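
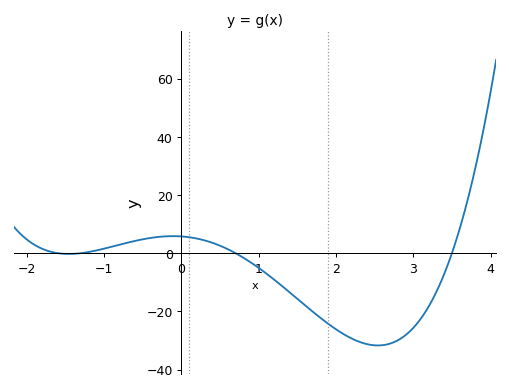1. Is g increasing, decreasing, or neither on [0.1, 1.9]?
decreasing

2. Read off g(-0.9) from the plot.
2.23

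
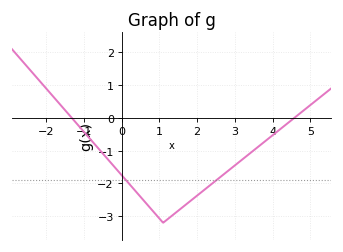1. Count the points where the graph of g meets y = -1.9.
2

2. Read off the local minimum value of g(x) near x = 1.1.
-3.2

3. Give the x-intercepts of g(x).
-1.32, 4.57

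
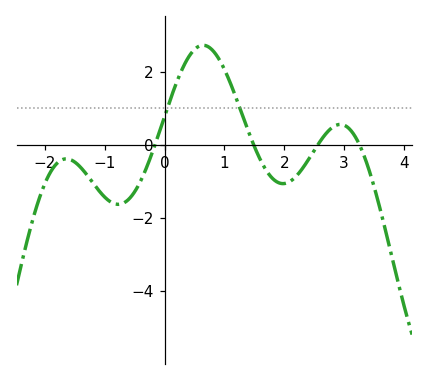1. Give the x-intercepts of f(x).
-0.159, 1.49, 2.56, 3.26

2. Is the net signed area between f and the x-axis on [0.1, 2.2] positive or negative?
positive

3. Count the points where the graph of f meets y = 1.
2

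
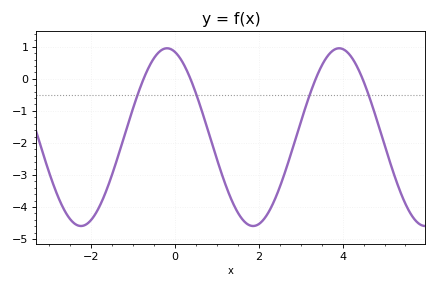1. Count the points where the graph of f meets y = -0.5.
4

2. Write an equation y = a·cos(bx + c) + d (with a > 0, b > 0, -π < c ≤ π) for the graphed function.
y = 2.77cos(1.5x + 0.29) - 1.82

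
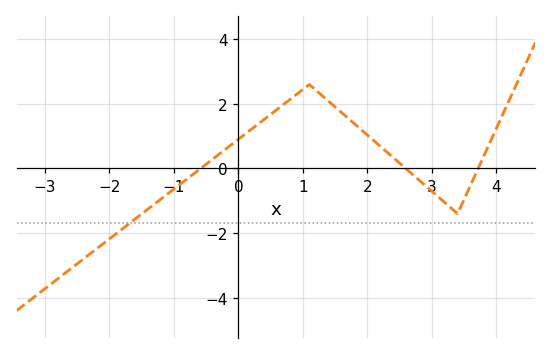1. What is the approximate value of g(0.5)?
1.67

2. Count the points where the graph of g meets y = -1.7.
1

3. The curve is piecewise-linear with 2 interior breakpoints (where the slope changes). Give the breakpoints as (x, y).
(1.1, 2.6); (3.4, -1.4)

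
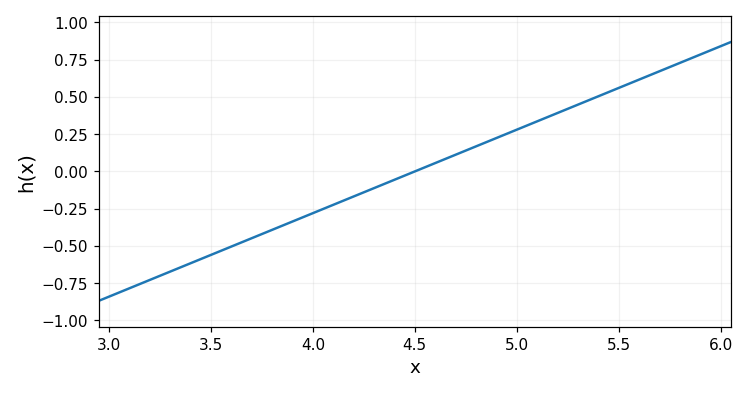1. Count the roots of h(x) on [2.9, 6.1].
1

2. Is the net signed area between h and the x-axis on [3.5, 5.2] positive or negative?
negative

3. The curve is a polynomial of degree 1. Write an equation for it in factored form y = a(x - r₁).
y = 0.56(x - 4.5)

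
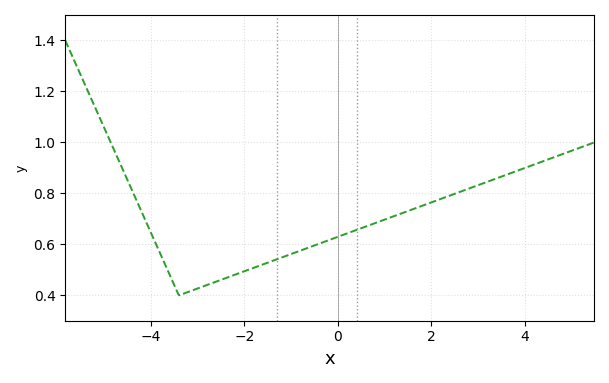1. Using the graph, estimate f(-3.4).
0.4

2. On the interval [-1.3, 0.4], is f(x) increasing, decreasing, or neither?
increasing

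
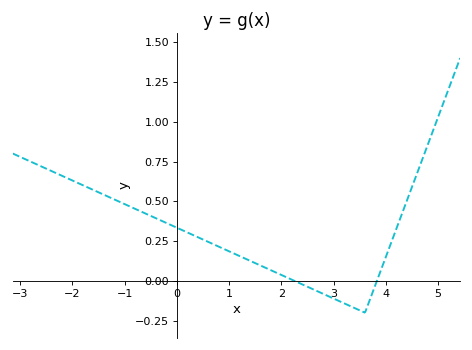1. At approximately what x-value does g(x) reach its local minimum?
3.6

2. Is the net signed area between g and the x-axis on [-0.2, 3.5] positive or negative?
positive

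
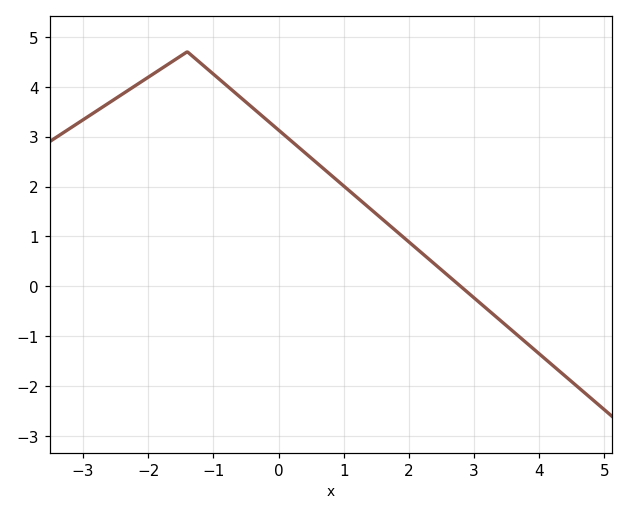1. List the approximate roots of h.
2.8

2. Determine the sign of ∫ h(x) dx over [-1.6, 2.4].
positive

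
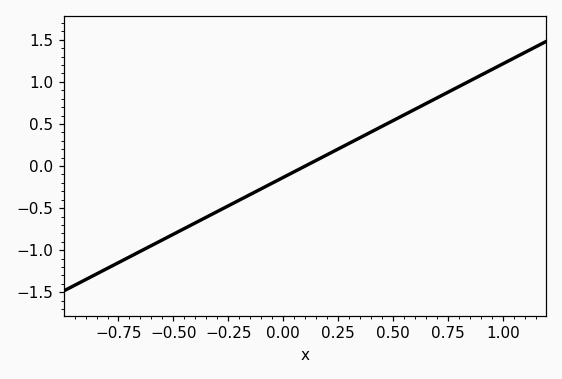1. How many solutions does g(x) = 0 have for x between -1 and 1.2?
1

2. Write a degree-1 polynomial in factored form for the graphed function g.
y = 1.35(x - 0.1)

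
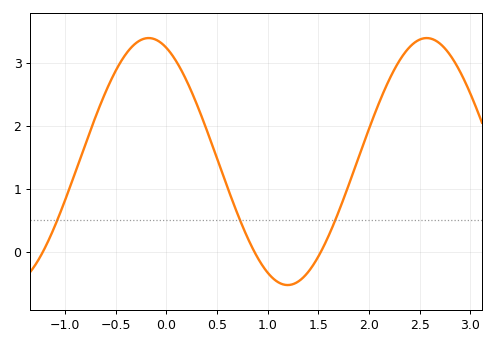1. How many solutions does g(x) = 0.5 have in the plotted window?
3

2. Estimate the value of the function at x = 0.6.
1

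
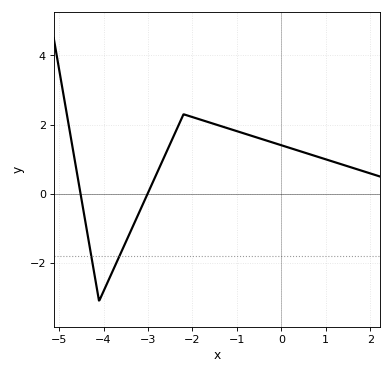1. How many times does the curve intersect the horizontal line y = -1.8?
2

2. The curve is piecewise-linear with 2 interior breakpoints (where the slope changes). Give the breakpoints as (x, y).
(-4.1, -3.1); (-2.2, 2.3)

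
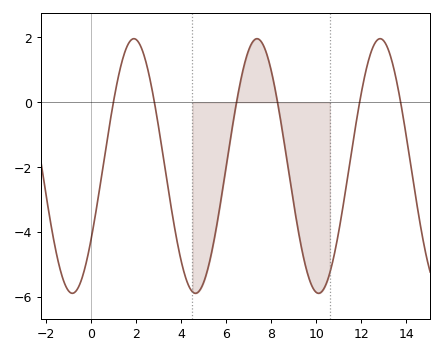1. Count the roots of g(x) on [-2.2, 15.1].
6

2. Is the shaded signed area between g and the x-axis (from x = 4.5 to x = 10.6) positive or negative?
negative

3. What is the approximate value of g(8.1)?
0.651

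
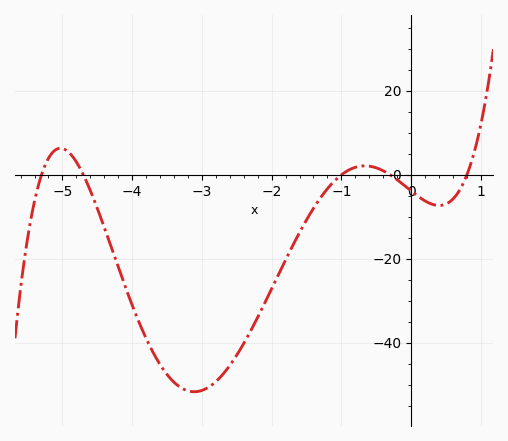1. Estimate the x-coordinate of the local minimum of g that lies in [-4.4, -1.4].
-3.11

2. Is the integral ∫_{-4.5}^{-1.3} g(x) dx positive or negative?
negative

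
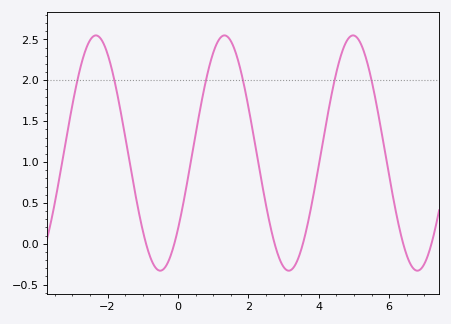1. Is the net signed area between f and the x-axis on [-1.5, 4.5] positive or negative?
positive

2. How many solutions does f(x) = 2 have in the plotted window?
6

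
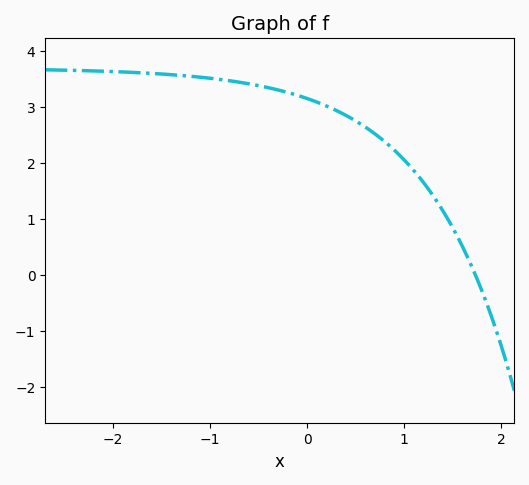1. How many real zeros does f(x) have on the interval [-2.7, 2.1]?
1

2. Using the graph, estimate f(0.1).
3.09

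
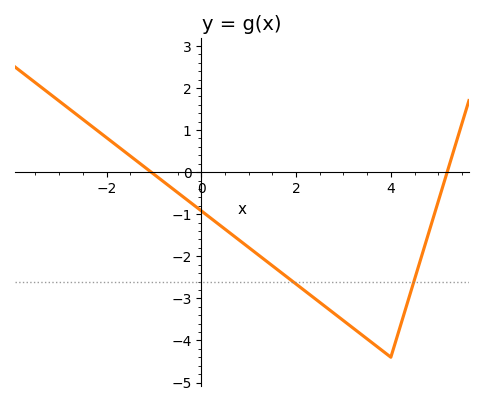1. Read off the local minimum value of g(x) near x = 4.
-4.4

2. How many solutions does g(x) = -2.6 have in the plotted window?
2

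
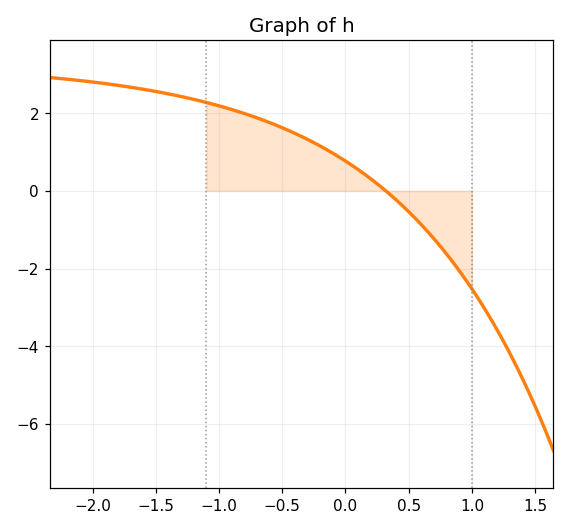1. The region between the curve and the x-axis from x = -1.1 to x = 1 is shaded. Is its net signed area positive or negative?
positive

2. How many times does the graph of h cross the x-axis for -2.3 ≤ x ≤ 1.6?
1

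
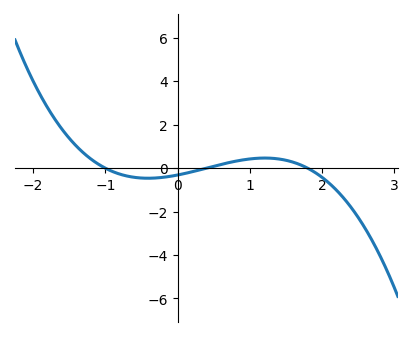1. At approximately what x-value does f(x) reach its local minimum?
-0.4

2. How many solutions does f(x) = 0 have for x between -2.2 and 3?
3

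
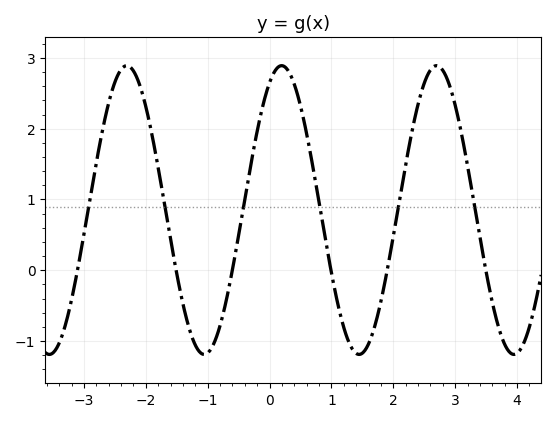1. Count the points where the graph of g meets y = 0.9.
6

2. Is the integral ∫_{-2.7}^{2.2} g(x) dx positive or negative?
positive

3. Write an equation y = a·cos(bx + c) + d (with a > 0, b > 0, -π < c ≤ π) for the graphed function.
y = 2.04cos(2.51x - 0.49) + 0.85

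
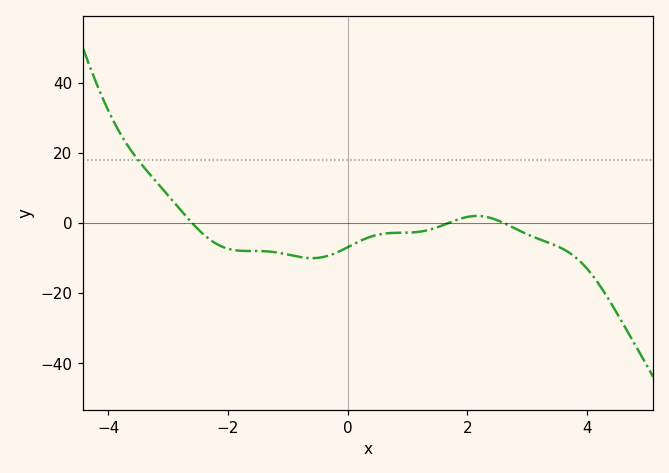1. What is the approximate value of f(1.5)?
-2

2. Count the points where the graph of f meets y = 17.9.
1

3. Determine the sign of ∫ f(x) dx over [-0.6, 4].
negative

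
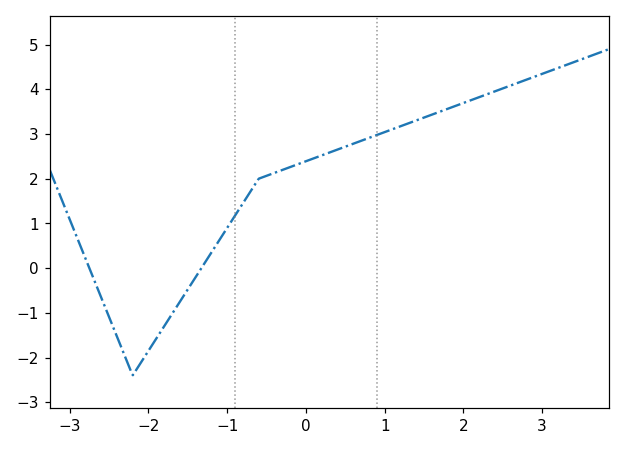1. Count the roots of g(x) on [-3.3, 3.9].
2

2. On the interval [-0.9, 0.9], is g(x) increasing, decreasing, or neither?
increasing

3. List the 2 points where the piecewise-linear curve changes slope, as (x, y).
(-2.2, -2.4); (-0.6, 2)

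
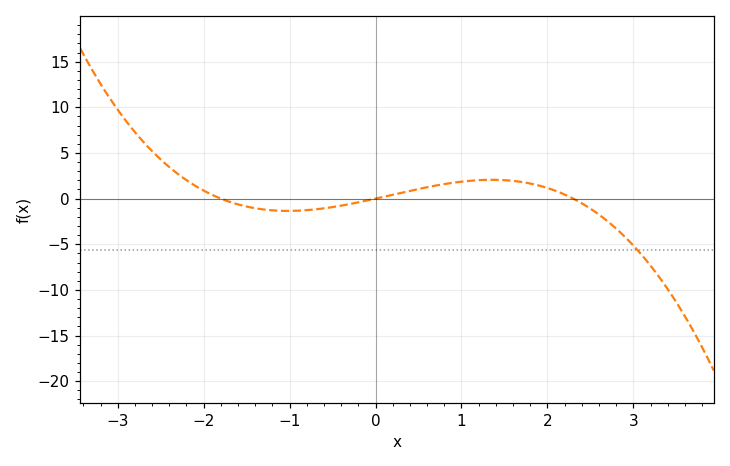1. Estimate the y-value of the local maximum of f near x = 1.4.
2.06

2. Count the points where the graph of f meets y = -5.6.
1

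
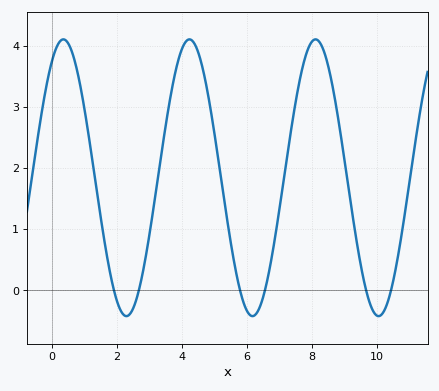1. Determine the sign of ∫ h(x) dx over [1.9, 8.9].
positive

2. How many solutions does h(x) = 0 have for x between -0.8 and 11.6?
6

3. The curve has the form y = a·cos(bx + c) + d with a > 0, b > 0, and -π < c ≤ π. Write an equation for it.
y = 2.26cos(1.62x - 0.58) + 1.84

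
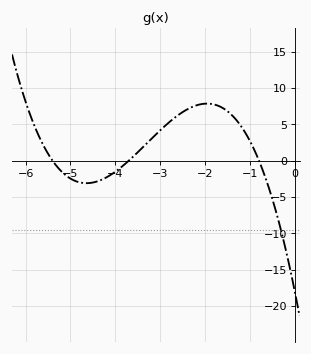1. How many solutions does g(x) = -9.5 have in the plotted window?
1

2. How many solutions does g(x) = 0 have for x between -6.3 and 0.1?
3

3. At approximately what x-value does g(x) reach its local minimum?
-4.64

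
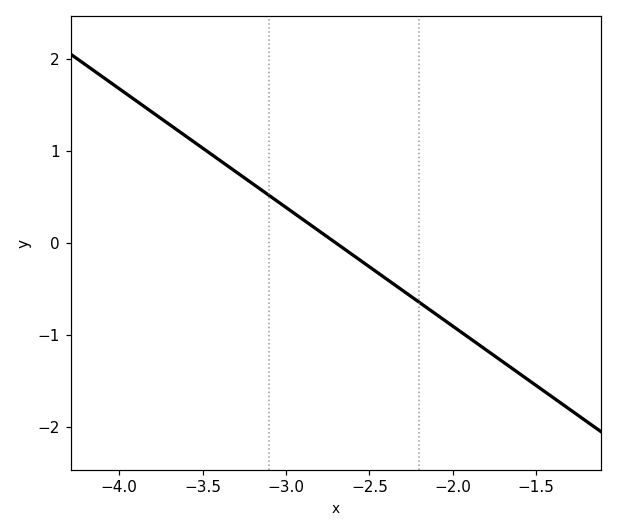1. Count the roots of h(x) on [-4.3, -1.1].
1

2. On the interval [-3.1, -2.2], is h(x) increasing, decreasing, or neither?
decreasing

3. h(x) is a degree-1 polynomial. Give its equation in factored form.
y = -1.29(x + 2.7)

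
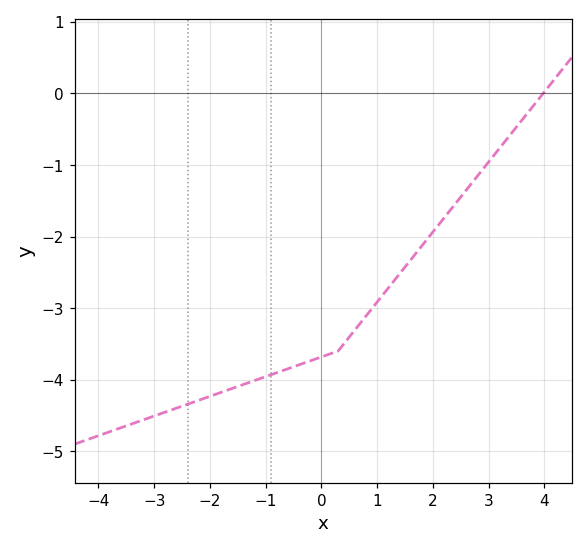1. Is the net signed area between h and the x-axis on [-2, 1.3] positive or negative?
negative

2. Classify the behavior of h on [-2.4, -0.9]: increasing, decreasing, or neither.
increasing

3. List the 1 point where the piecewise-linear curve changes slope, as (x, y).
(0.3, -3.6)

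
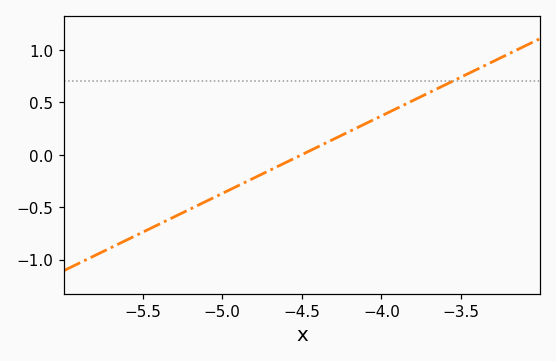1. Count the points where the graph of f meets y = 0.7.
1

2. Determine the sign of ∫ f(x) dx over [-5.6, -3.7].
negative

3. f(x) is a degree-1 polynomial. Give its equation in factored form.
y = 0.74(x + 4.5)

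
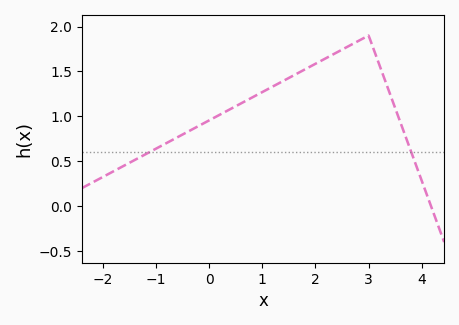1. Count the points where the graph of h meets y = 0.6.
2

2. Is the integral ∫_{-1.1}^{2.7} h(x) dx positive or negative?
positive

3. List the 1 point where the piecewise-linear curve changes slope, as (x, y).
(3, 1.9)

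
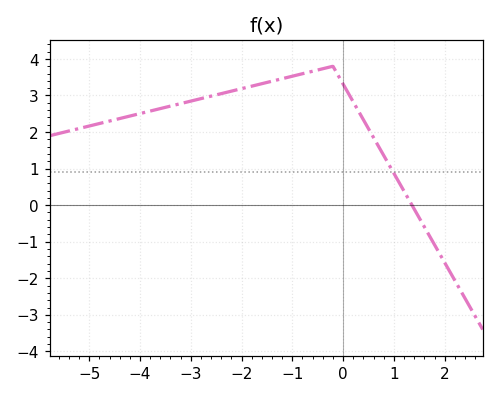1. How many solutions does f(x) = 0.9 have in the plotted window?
1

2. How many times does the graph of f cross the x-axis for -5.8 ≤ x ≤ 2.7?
1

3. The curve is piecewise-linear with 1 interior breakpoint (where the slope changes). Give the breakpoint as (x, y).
(-0.2, 3.8)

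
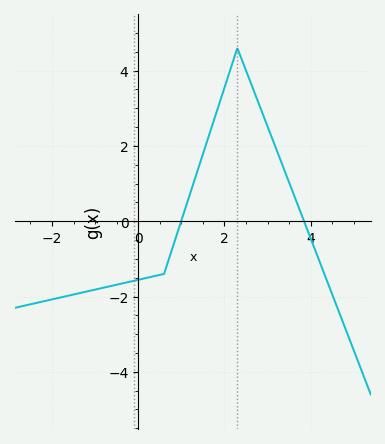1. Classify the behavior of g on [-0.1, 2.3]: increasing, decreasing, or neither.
increasing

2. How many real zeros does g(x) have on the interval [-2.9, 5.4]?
2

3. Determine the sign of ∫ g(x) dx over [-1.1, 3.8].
positive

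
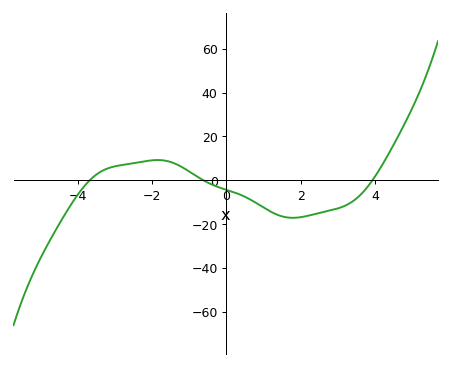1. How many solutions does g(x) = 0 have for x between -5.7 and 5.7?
3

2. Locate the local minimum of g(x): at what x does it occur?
1.78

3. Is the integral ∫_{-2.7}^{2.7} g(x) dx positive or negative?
negative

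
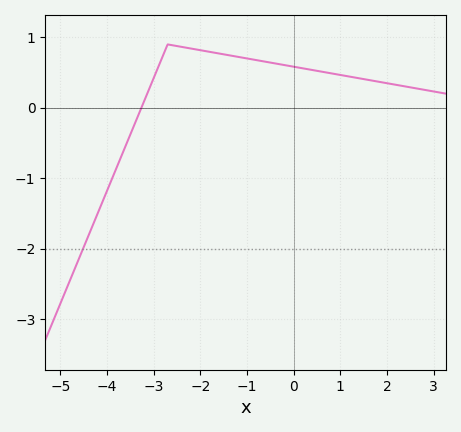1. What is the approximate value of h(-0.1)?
0.6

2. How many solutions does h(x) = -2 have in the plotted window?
1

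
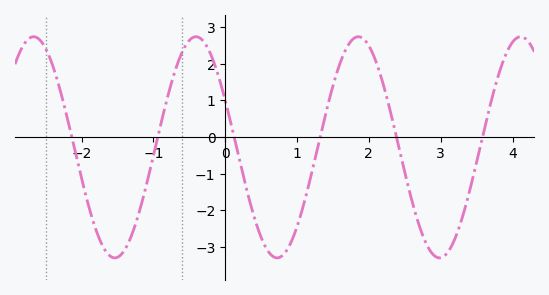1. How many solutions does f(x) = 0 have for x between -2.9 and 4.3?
6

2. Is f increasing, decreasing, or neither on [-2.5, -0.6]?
neither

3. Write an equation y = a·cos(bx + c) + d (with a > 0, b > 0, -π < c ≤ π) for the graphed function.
y = 3.02cos(2.78x + 1.13) - 0.28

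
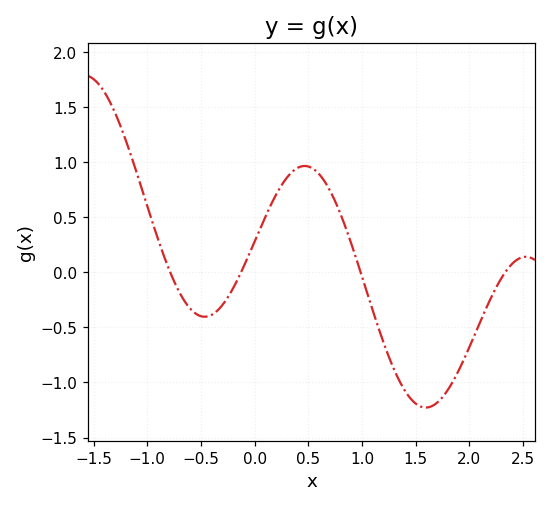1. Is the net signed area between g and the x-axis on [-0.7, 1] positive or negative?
positive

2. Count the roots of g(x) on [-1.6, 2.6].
4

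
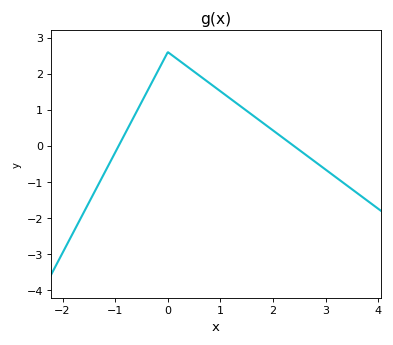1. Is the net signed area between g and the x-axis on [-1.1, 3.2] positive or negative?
positive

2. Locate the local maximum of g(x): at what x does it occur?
0.001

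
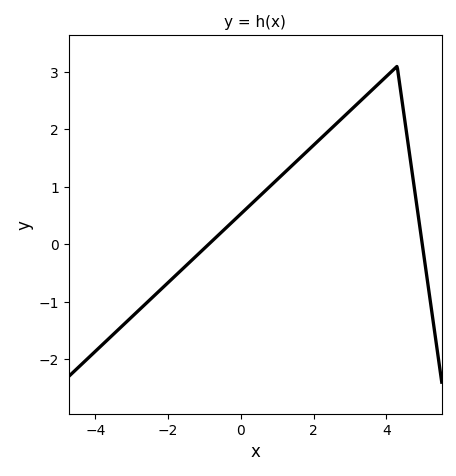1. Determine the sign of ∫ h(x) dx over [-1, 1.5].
positive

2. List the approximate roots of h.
-0.8, 5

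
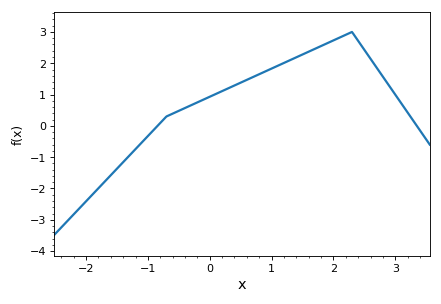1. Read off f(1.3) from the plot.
2.1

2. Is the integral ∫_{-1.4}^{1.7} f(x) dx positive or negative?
positive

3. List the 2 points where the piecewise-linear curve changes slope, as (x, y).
(-0.7, 0.3); (2.3, 3)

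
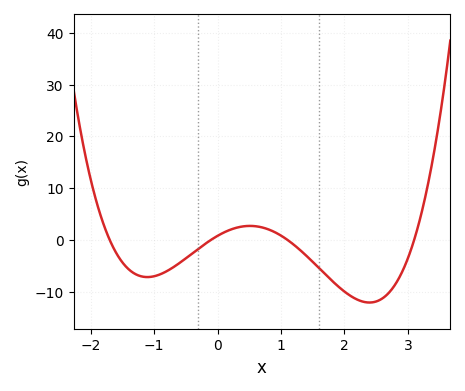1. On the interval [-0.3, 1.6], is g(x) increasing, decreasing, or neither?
neither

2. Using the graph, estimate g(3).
-4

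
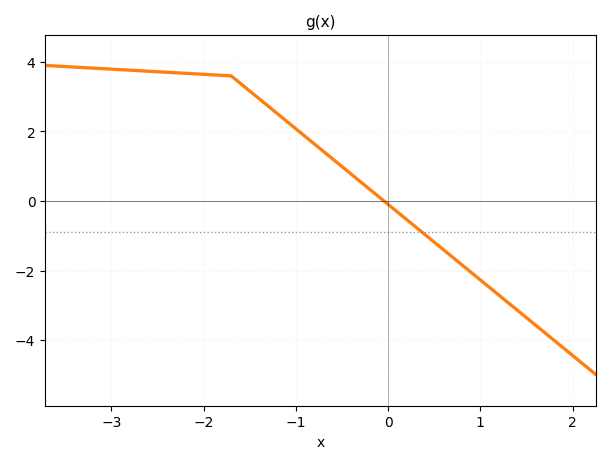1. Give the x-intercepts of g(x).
0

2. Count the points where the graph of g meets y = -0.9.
1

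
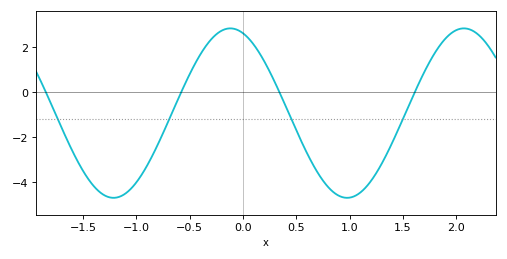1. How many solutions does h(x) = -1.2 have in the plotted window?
4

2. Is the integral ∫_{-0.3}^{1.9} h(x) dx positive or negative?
negative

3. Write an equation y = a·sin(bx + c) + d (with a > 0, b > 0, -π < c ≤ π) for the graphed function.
y = 3.77sin(2.87x + 1.91) - 0.92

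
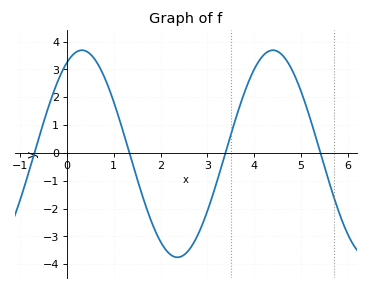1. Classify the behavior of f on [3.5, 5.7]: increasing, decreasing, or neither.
neither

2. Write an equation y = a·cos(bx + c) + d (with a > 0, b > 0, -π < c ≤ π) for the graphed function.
y = 3.72cos(1.54x - 0.492) - 0.03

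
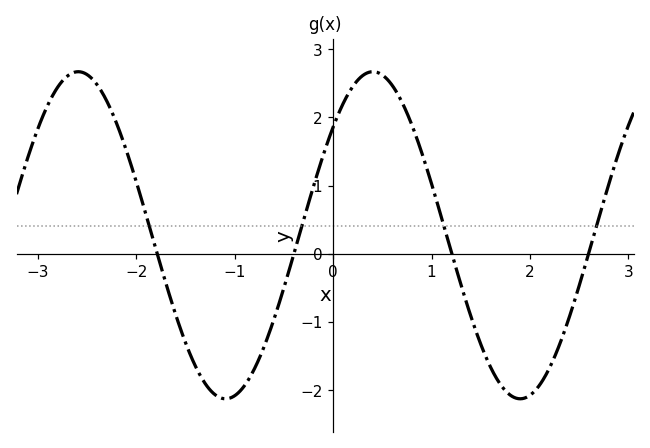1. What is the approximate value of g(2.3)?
-1.3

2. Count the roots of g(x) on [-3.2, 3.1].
4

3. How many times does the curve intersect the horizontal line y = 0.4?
4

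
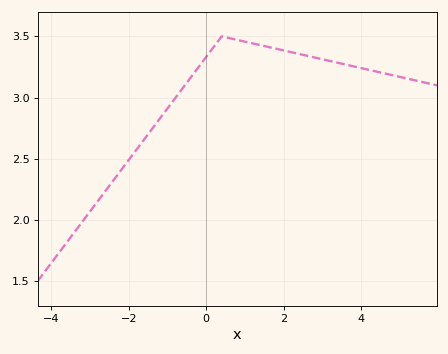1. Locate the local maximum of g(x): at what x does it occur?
0.4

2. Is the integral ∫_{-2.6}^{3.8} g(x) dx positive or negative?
positive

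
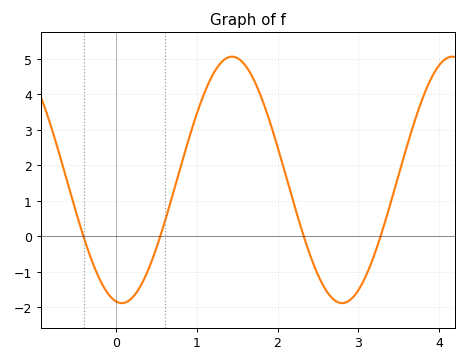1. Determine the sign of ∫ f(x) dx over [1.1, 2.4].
positive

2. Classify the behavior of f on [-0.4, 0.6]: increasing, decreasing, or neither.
neither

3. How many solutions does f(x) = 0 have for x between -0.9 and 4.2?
4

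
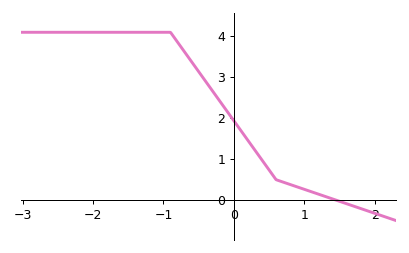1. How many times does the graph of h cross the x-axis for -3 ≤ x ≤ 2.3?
1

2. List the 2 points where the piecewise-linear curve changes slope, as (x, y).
(-0.9, 4.1); (0.6, 0.5)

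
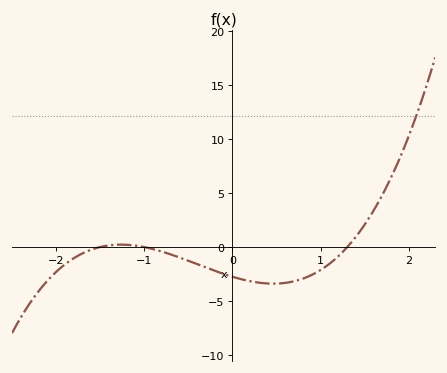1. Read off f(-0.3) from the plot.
-2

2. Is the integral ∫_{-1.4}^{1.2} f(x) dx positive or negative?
negative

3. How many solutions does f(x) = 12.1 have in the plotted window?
1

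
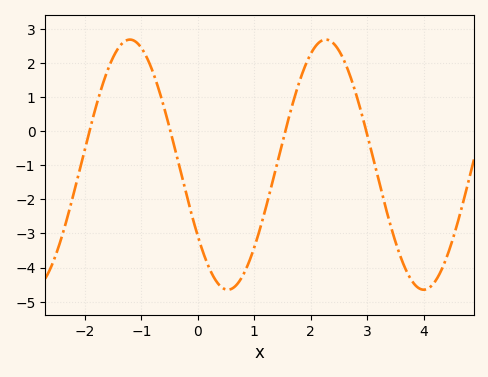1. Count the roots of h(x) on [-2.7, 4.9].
4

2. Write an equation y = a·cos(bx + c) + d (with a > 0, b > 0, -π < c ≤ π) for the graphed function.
y = 3.67cos(1.8x + 2.2) - 0.98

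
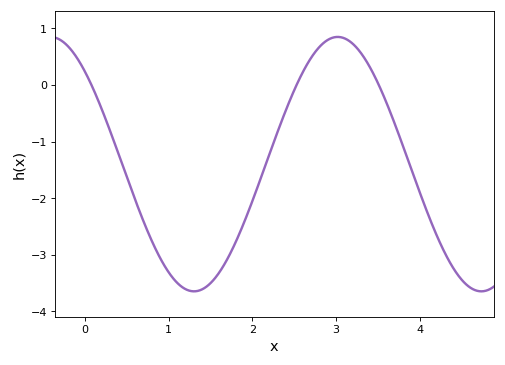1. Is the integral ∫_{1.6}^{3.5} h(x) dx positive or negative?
negative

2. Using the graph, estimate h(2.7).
0.478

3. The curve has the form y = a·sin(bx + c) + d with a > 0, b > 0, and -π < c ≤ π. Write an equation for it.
y = 2.25sin(1.83x + 2.33) - 1.4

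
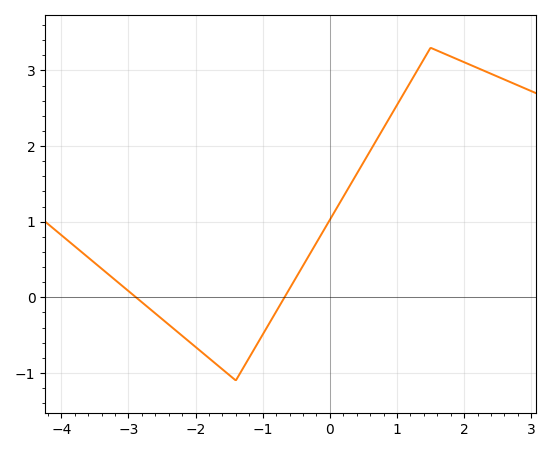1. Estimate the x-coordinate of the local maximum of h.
1.5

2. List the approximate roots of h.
-2.89, -0.675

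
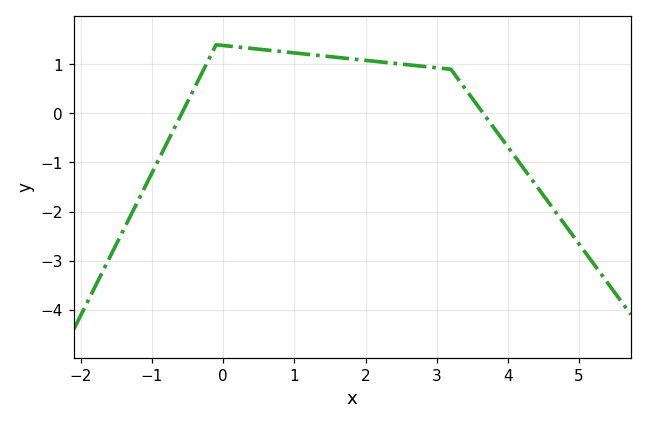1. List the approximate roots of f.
-0.582, 3.65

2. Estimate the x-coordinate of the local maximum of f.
-0.098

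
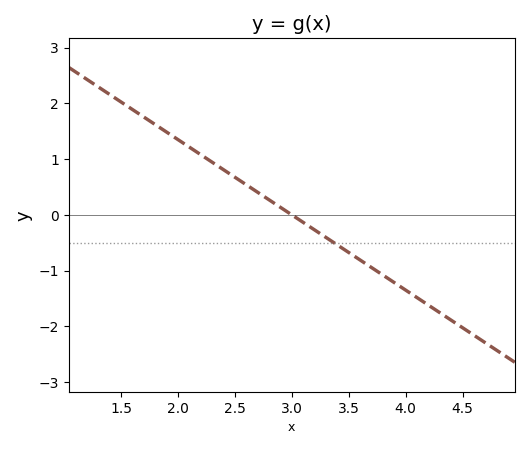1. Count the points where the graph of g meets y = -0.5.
1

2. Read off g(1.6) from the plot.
1.89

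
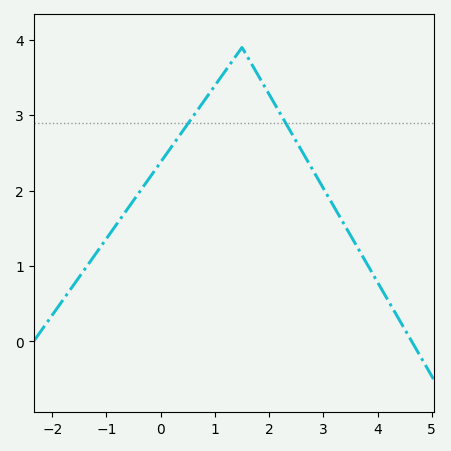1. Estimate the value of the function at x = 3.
2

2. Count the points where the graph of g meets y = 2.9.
2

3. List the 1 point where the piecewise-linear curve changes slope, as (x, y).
(1.5, 3.9)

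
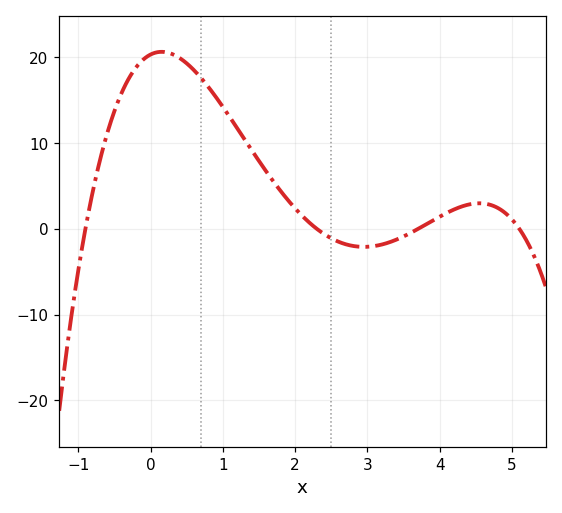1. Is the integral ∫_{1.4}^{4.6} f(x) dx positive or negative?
positive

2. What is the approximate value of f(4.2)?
2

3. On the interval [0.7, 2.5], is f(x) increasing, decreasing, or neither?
decreasing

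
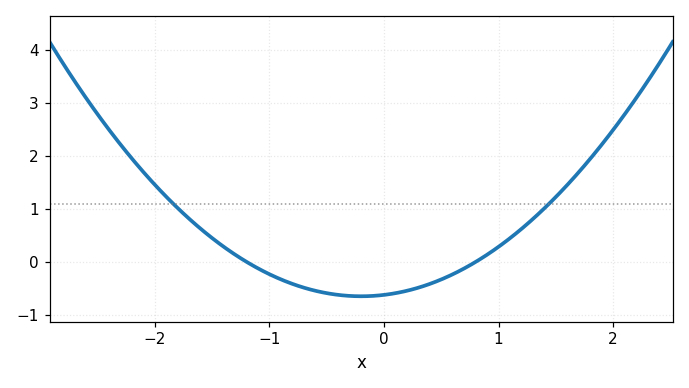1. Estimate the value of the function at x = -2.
1.46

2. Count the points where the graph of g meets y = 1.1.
2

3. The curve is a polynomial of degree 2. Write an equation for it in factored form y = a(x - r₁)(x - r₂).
y = 0.65(x + 1.2)(x - 0.8)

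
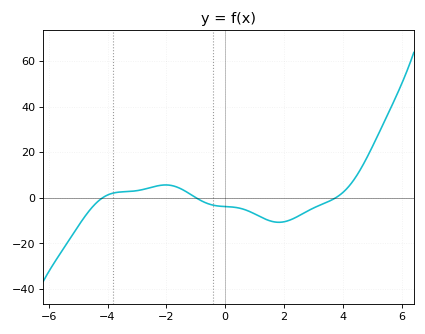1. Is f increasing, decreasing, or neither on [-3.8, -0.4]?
neither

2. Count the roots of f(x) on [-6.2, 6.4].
3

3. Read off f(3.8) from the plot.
0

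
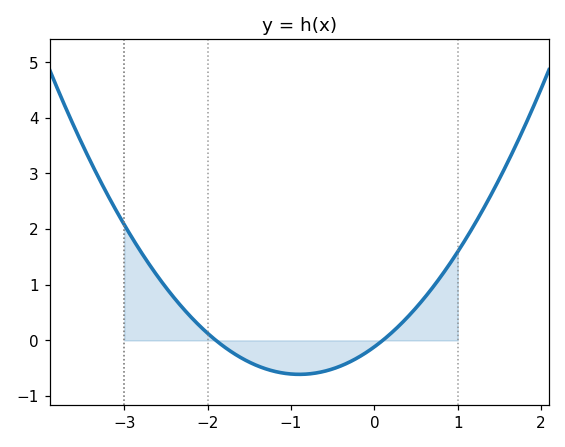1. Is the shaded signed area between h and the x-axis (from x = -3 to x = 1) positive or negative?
positive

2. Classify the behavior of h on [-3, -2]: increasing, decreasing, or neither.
decreasing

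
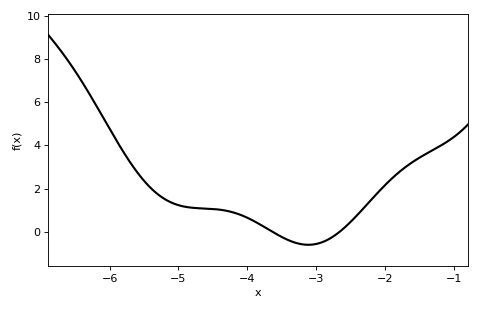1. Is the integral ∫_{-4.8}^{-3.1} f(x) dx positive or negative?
positive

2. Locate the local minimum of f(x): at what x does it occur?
-3.11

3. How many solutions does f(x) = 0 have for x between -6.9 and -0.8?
2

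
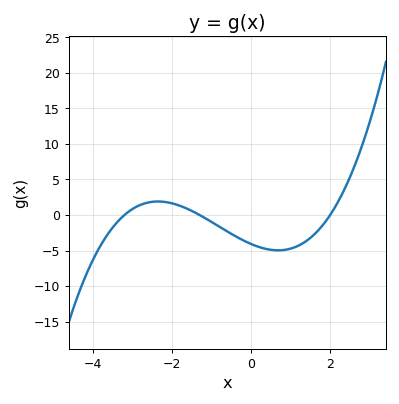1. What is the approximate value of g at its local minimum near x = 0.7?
-5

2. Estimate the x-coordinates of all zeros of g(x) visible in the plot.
-3.2, -1.4, 2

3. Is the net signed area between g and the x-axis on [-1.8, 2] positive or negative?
negative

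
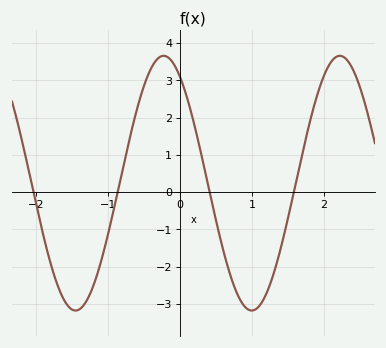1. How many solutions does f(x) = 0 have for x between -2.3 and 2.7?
4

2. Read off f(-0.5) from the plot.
2.84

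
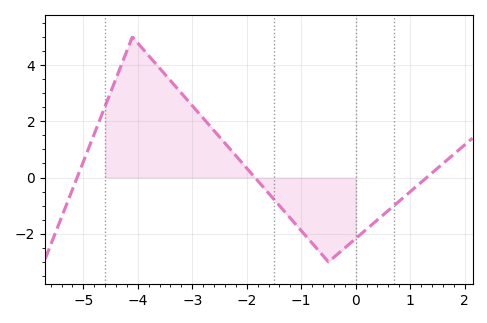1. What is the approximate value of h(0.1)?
-2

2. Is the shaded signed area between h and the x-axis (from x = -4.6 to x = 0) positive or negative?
positive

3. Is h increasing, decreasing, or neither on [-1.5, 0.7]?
neither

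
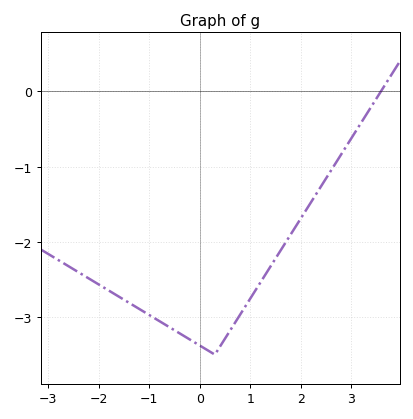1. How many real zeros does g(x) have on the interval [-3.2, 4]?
1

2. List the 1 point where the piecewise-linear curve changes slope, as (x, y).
(0.3, -3.5)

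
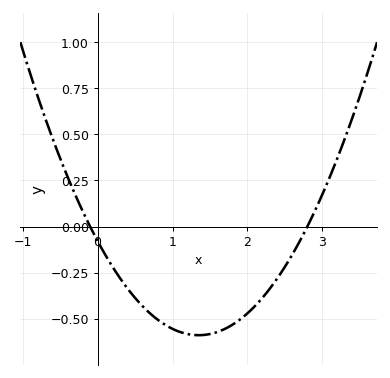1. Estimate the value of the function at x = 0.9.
-0.532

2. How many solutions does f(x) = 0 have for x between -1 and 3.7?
2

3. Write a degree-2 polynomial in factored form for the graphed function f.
y = 0.28(x + 0.1)(x - 2.8)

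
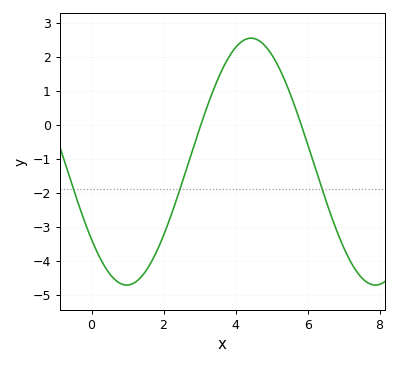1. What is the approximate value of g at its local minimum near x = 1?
-4.7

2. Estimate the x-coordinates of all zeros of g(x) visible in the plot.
3, 5.8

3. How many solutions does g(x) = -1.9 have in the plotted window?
3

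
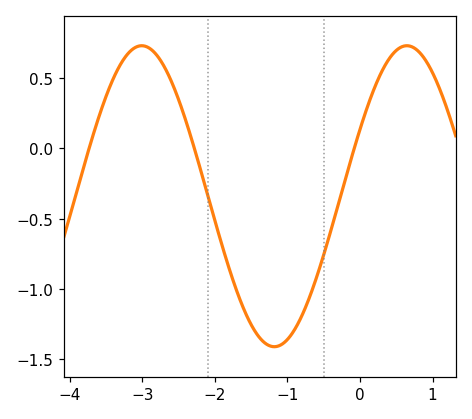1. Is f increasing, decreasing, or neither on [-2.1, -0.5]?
neither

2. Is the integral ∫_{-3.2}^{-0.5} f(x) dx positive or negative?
negative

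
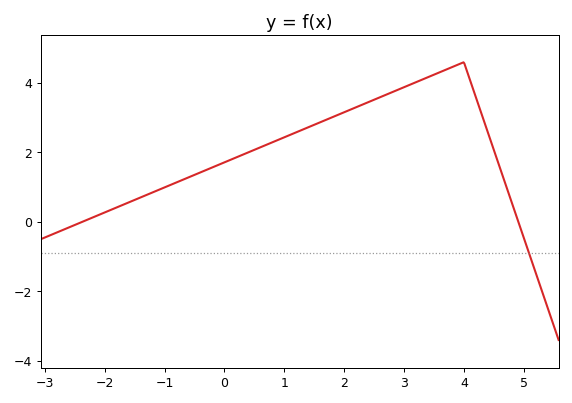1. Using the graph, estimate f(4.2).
3.59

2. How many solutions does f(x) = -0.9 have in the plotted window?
1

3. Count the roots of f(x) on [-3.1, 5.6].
2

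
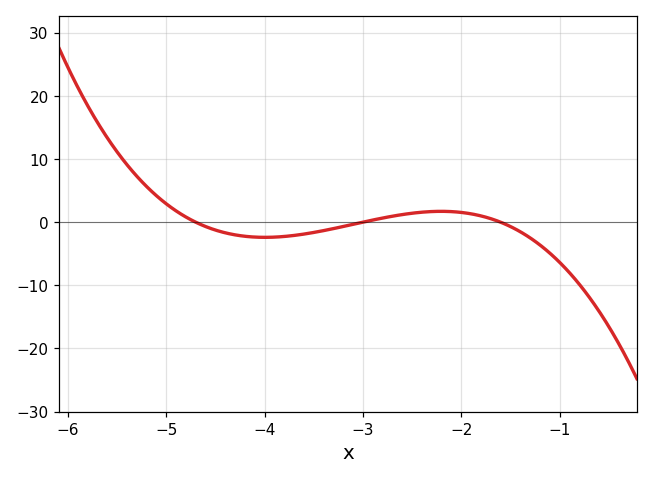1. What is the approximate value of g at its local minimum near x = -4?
-2.4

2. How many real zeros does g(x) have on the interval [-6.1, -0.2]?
3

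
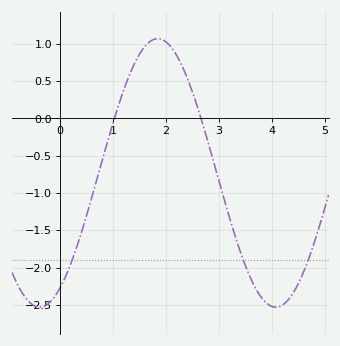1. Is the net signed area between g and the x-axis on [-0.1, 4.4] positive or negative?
negative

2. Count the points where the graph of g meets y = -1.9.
3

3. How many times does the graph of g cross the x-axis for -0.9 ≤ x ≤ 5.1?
2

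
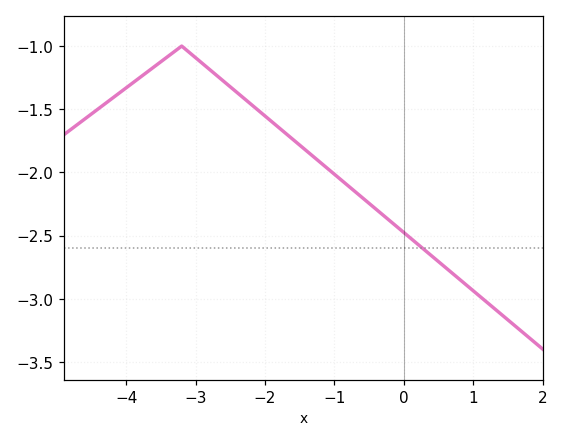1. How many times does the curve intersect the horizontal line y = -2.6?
1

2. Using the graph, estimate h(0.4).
-2.66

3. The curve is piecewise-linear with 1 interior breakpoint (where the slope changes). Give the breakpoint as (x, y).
(-3.2, -1)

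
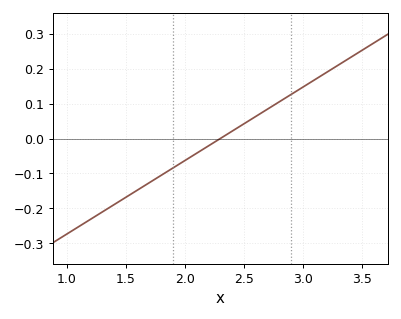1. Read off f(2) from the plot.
-0.063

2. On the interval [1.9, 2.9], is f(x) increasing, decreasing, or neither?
increasing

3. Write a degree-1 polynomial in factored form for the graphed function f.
y = 0.21(x - 2.3)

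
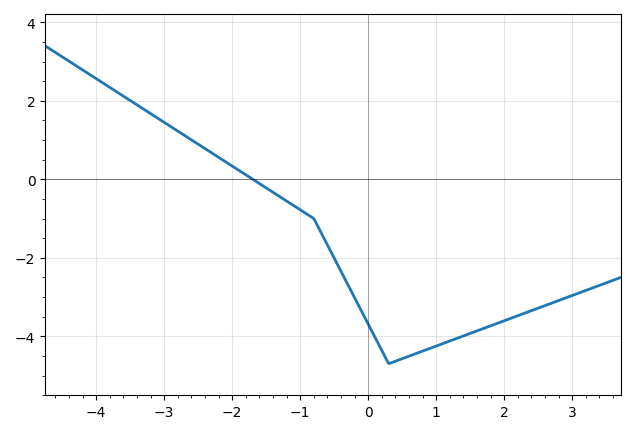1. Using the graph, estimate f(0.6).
-4.51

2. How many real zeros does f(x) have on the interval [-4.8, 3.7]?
1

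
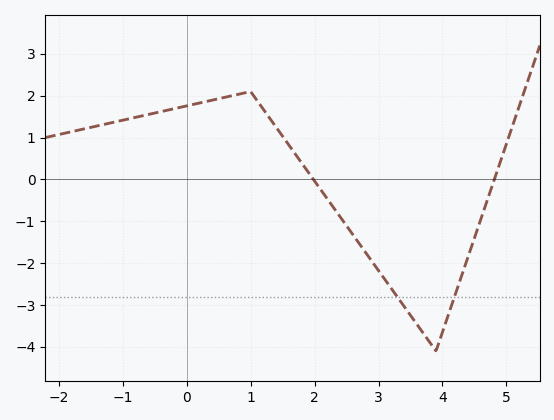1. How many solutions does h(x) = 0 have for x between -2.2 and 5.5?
2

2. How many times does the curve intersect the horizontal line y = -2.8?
2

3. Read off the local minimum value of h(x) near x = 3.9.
-4.1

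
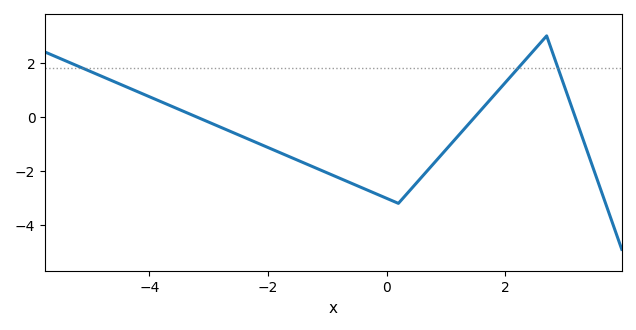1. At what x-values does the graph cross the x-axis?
-3.2, 1.49, 3.18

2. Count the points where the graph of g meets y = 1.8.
3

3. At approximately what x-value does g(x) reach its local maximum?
2.7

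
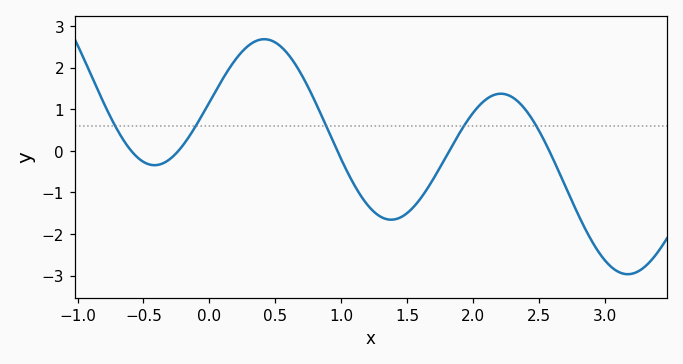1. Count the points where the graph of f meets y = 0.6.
5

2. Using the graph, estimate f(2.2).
1.37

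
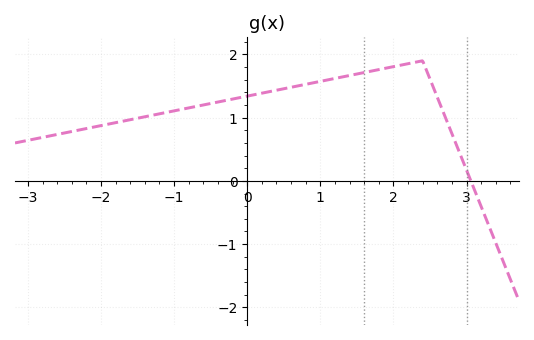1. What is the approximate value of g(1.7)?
1.74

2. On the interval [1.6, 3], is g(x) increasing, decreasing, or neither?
neither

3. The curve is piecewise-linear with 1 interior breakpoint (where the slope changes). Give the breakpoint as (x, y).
(2.4, 1.9)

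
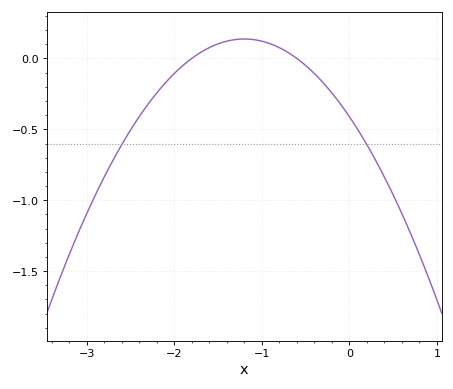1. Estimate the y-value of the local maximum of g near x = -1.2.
0.137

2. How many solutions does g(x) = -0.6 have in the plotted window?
2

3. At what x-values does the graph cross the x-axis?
-1.8, -0.6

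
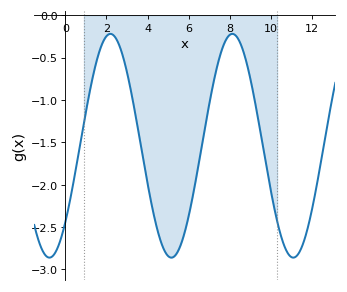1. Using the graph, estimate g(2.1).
-0.226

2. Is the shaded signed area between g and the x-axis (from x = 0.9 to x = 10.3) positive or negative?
negative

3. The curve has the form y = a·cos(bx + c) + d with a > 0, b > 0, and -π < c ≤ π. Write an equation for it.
y = 1.32cos(1.06x - 2.32) - 1.54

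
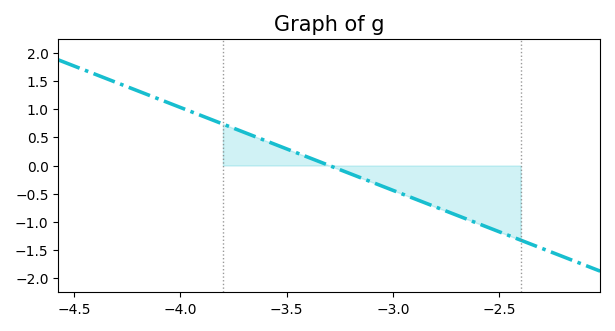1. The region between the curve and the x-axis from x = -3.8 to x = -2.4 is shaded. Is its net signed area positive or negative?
negative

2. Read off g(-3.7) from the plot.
0.588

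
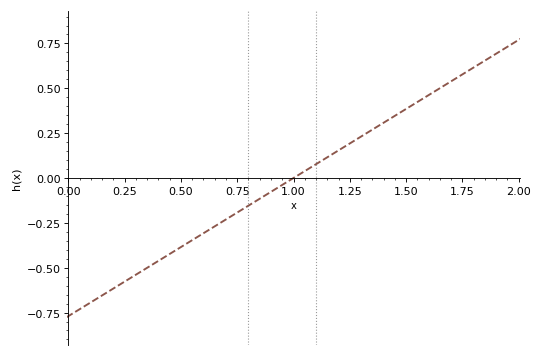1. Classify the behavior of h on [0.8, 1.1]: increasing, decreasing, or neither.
increasing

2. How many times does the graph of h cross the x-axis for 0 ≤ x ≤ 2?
1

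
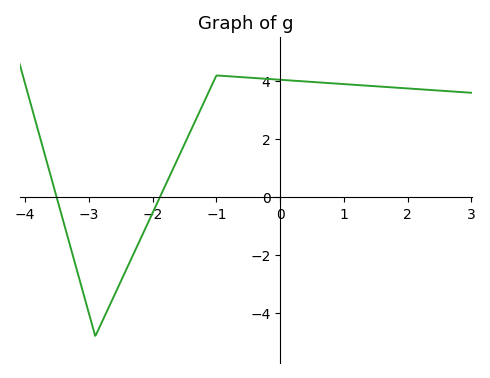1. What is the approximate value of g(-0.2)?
4.08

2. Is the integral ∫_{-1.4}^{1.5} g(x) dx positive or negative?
positive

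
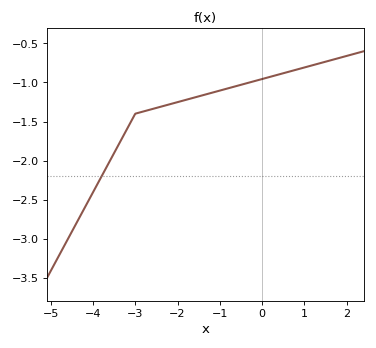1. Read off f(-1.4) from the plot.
-1.15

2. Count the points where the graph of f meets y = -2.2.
1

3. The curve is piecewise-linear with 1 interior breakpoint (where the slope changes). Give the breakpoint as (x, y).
(-3, -1.4)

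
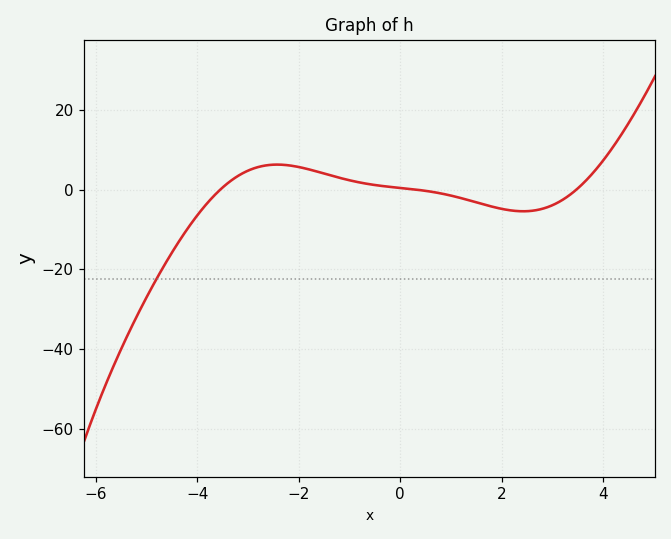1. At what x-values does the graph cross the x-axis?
-3.6, 0.4, 3.4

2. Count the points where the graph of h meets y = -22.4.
1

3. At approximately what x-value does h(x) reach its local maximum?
-2.4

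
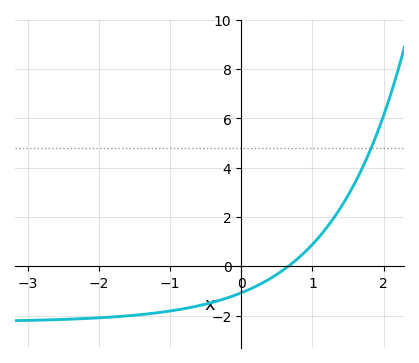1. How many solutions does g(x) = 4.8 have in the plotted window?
1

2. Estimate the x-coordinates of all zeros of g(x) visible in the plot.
0.663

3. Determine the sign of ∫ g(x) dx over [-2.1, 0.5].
negative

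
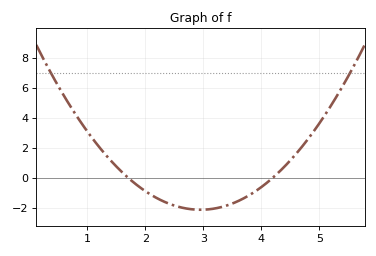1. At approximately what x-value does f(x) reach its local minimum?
2.95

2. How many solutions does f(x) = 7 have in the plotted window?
2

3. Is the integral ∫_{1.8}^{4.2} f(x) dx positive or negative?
negative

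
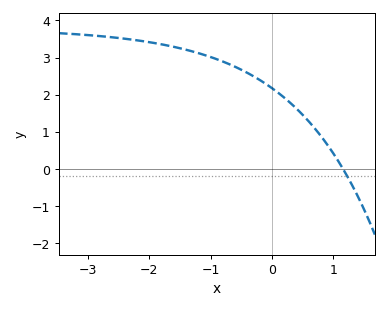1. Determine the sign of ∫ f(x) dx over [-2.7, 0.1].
positive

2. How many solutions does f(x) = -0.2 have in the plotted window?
1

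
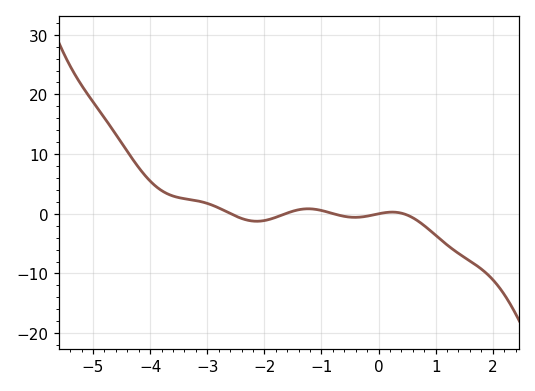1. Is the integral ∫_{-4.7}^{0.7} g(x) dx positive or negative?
positive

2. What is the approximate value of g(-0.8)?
0.037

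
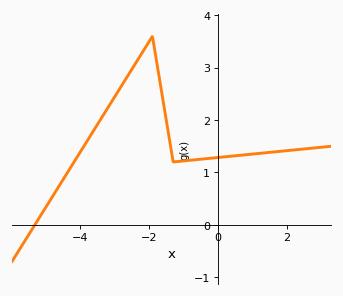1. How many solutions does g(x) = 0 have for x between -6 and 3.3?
1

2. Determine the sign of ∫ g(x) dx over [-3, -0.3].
positive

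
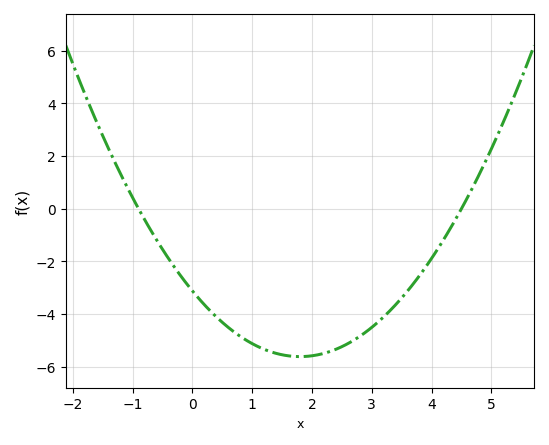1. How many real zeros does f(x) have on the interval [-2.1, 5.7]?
2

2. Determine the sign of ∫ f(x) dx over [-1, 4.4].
negative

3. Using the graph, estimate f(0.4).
-4.2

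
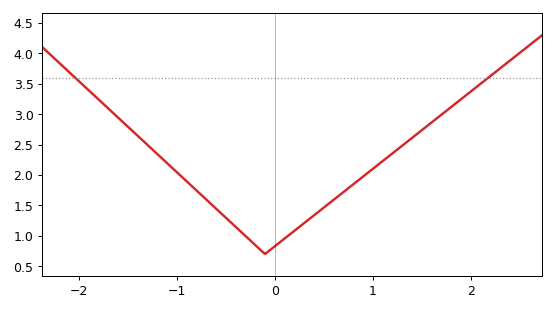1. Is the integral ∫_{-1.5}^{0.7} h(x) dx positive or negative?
positive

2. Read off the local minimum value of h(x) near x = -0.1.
0.7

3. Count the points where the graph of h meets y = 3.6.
2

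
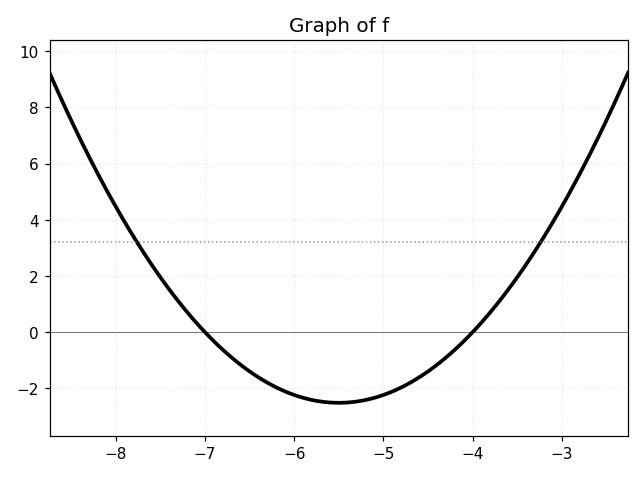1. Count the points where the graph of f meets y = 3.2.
2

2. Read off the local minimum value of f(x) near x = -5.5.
-2.52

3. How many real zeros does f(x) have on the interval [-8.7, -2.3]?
2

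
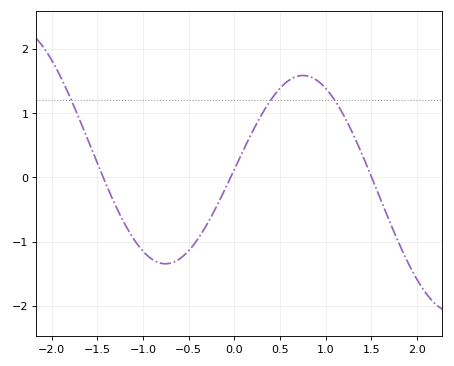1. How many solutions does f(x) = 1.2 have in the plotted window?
3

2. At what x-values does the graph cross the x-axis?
-1.44, -0.04, 1.5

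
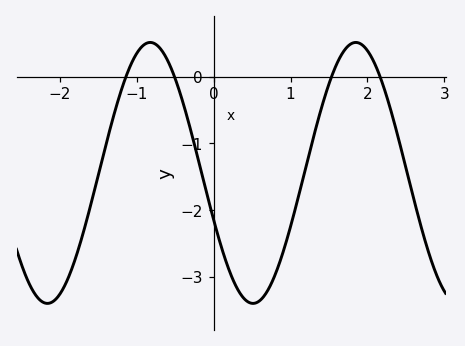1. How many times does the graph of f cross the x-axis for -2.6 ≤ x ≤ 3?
4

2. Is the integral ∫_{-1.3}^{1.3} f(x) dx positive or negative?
negative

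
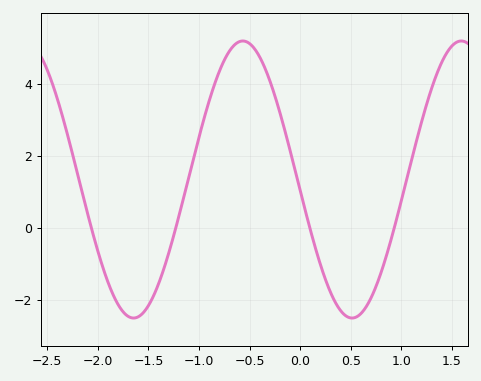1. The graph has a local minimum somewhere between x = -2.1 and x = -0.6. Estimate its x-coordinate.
-1.65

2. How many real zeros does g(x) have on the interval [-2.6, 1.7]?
4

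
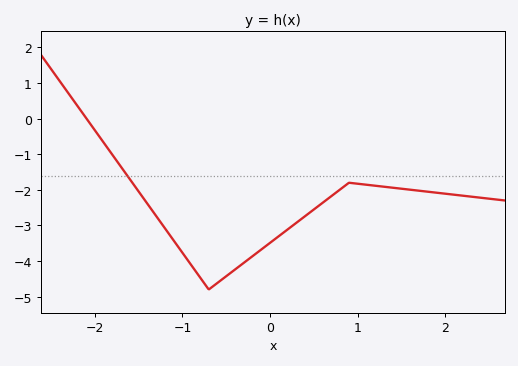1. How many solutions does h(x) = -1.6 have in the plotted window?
1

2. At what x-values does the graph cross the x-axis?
-2.09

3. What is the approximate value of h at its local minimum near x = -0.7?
-4.8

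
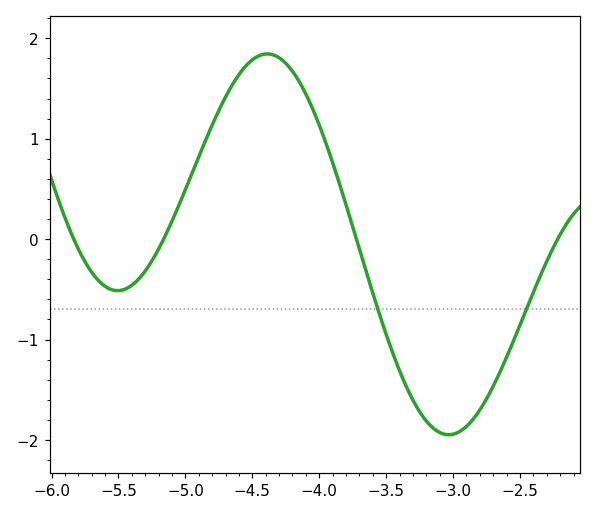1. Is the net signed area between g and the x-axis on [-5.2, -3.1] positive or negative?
positive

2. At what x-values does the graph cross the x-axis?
-5.8, -5.2, -3.7, -2.2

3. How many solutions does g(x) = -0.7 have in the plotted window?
2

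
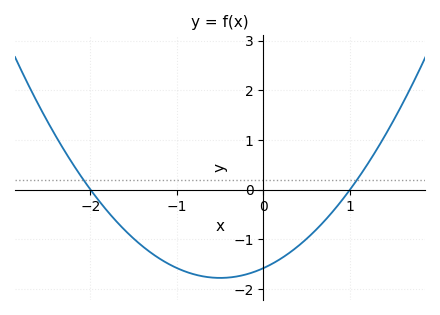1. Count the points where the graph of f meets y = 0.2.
2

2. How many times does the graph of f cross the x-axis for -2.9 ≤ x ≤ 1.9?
2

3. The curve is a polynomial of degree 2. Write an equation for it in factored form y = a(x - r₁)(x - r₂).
y = 0.79(x + 2)(x - 1)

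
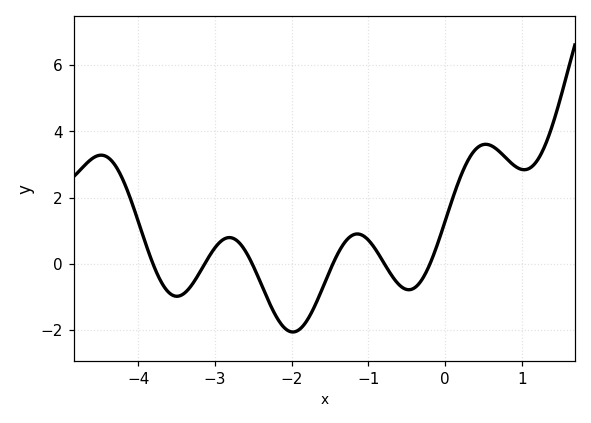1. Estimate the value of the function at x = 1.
2.85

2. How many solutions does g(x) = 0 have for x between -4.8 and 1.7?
6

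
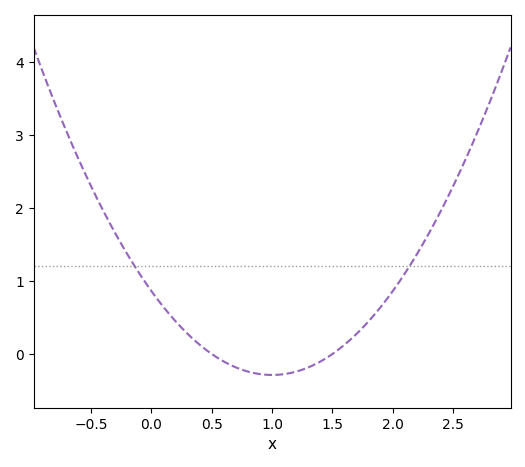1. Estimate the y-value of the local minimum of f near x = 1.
-0.3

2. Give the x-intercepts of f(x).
0.5, 1.5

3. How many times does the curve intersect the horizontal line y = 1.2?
2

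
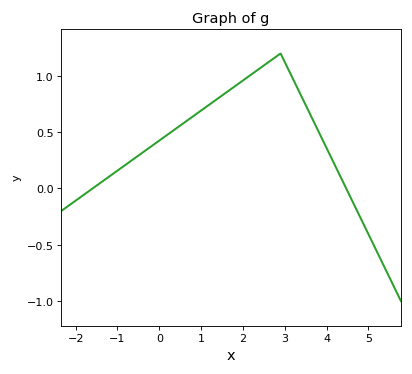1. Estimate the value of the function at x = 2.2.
1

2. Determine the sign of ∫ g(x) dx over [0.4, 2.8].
positive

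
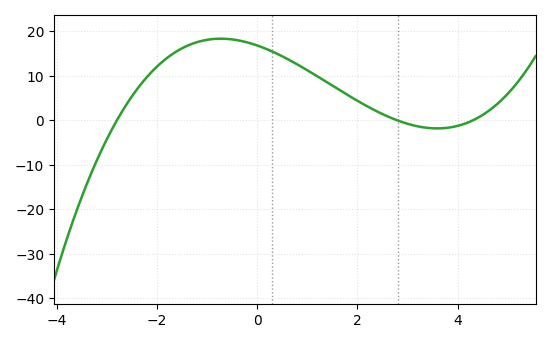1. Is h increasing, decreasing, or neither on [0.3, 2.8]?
decreasing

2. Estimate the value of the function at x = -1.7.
15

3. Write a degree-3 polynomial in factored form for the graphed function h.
y = 0.5(x + 2.8)(x - 2.8)(x - 4.3)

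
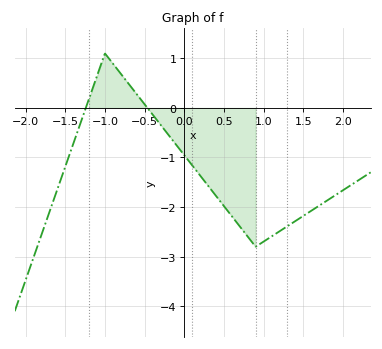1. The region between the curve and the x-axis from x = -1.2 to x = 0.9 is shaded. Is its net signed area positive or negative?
negative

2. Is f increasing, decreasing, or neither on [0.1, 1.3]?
neither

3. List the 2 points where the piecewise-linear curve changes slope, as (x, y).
(-1, 1.1); (0.9, -2.8)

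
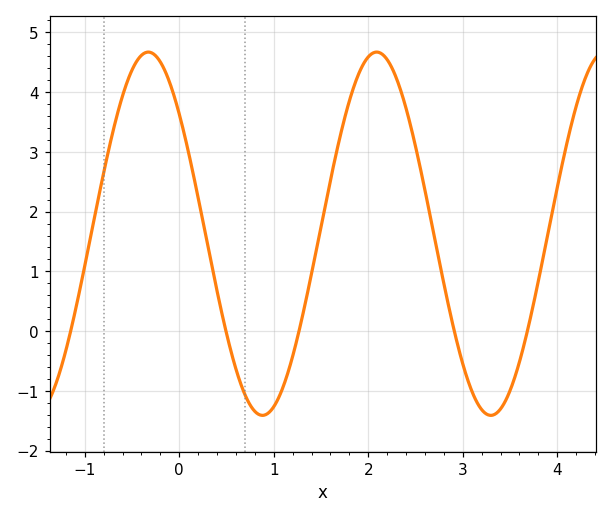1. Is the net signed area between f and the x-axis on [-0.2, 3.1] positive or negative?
positive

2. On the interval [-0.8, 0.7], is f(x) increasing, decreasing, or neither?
neither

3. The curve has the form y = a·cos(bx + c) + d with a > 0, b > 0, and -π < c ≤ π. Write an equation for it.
y = 3.04cos(2.6x + 0.852) + 1.63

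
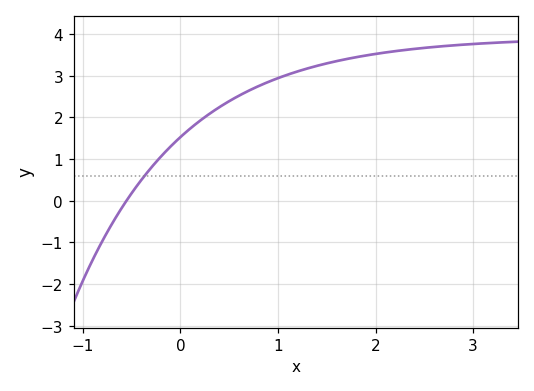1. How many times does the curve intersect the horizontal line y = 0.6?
1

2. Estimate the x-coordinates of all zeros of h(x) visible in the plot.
-0.6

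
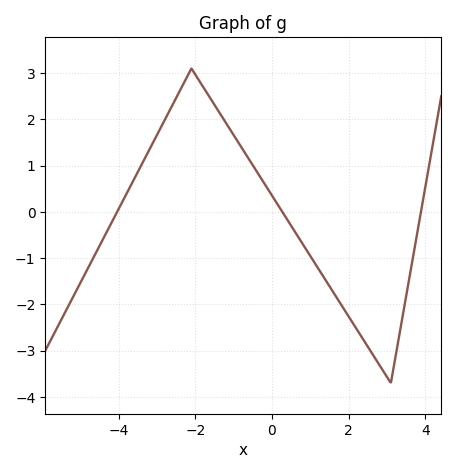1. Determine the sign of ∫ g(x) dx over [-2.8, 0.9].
positive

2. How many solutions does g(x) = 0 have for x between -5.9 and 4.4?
3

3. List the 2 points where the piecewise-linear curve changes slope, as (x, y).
(-2.1, 3.1); (3.1, -3.7)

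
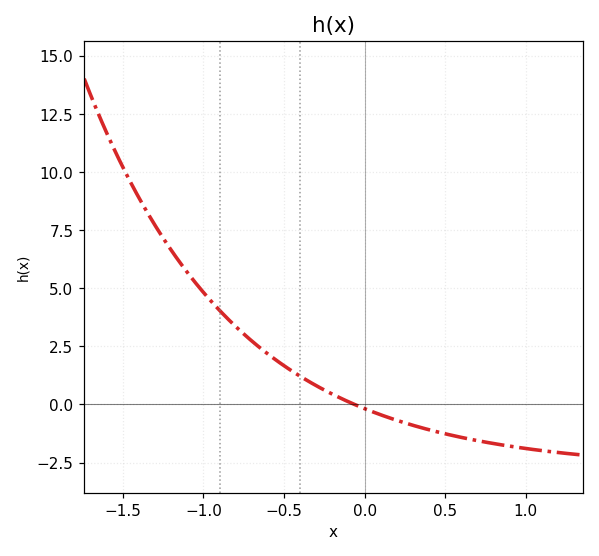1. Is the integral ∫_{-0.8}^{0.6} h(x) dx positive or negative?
positive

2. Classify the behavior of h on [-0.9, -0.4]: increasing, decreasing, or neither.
decreasing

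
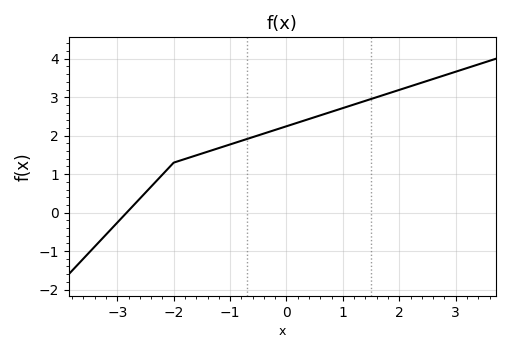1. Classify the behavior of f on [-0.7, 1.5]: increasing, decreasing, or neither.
increasing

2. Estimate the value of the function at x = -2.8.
0.1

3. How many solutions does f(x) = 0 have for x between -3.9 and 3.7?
1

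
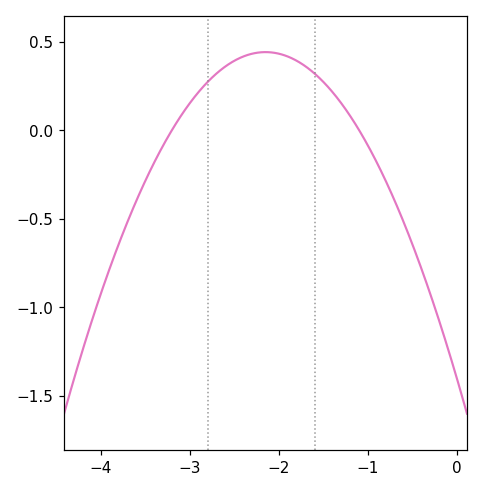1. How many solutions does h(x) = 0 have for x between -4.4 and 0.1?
2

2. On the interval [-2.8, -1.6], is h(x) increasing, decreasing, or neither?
neither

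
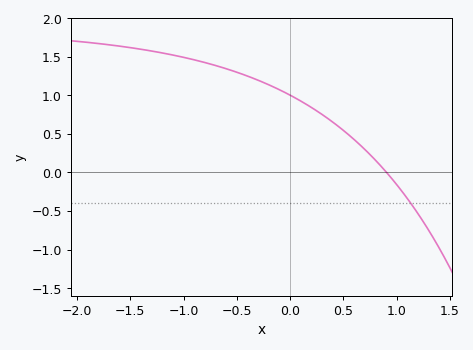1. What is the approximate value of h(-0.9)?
1.46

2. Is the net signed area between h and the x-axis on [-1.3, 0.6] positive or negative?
positive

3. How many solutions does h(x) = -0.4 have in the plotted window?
1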